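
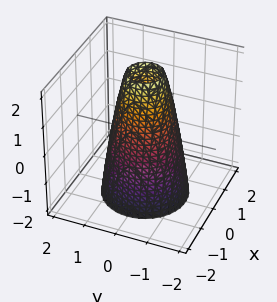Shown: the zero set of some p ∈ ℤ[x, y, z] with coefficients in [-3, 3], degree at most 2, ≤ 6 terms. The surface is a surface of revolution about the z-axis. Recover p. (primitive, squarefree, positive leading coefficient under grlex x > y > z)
3*x^2 + 3*y^2 + z - 3

1. Degree: a generic line meets the surface in up to 2 points, so deg p = 2.
2. Symmetries: rotational symmetry about the z-axis ⇒ p depends on x, y only through x² + y².
3. Observable constraints: no z-intercept at any integer in the box; the y-axis gridline crossings are at y ∈ {-1, 1}; a circular section at z = 2 has radius between 0 and 1; among the integer gridlines, it crosses the x-axis at x ∈ {-1, 1}.
4. The integer polynomial consistent with all of this is the stated p.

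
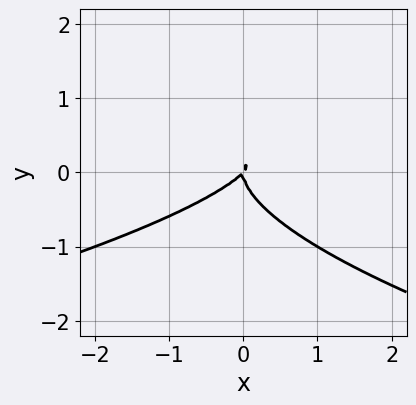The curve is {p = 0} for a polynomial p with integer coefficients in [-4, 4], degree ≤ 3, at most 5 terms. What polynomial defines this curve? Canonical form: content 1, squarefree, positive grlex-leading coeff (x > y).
2*y^3 + x^2 - x*y

(a) deg p = 3. The shape is more complex than any degree-2 curve.
(b) From the visible intercepts: it crosses the y-axis at the gridline y = 0; it meets the x-axis at x = 0 (among the integer gridlines).
(c) These observations pin down the coefficients.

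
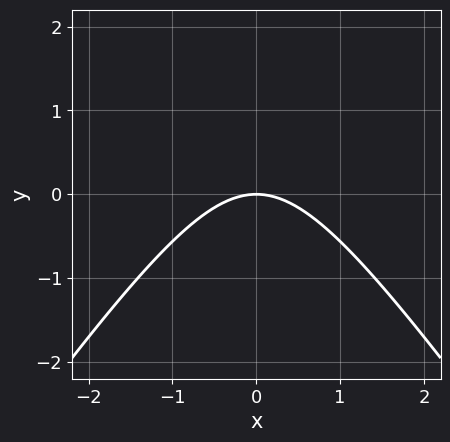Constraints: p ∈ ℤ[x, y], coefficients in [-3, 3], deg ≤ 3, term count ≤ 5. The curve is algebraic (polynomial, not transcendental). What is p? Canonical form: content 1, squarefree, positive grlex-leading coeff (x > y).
2*x^2 - y^2 + 3*y

Degree: no degree-1 curve has this shape, so deg p = 2.
Symmetries: mirror symmetry x ↦ −x ⇒ only even powers of x.
Against the integer gridlines: it crosses the y-axis at the gridline y = 0; one x-axis crossing is at x = 0.
Together with the visible shape, these determine p as stated.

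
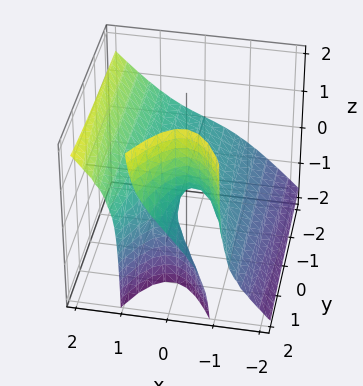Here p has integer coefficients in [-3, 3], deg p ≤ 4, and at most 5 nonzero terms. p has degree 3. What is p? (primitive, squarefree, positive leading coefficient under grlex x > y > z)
Degree: a generic line meets the surface in up to 3 points, so deg p = 3.
From the axis intercepts and sections: one x-axis crossing is at x = 0; every point of the y-axis in the box is on the surface; one z-axis crossing is at z = 0.
Matching integer coefficients to the picture gives p.

3*x^3 - 3*x^2*z - 2*x*y + 3*y*z - 3*z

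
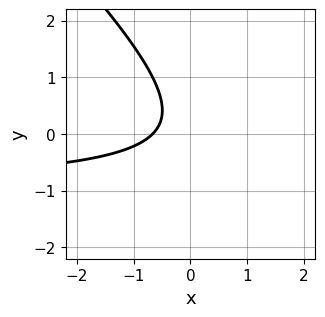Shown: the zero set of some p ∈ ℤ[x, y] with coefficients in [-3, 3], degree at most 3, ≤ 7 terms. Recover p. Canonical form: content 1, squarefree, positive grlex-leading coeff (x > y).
3*x*y + 3*y^2 + 3*x - y + 2

1. deg p = 2. No degree-1 curve has this shape.
2. Against the integer gridlines: the curve avoids every integer y-axis point in the box.
3. Solving for integer coefficients yields p as stated.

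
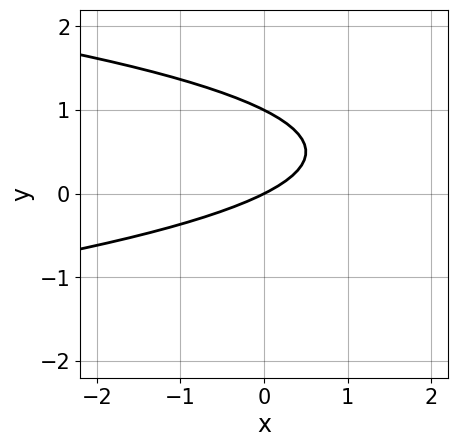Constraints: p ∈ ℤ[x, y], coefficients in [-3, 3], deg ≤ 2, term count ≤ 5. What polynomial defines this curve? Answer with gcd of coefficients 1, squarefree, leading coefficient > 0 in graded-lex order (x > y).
Degree: a generic line meets the curve in up to 2 points, so deg p = 2.
Observable constraints: it crosses the x-axis at the gridline x = 0; the y-axis gridline crossings are at y ∈ {0, 1}.
Matching integer coefficients to the picture gives p.

2*y^2 + x - 2*y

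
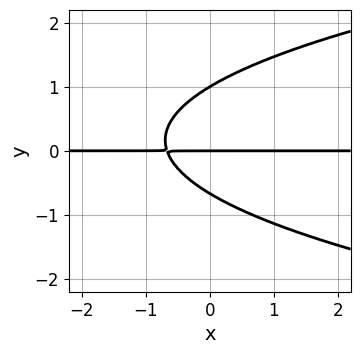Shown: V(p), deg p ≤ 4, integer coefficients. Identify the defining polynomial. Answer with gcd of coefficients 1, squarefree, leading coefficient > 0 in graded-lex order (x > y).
Degree: the shape is more complex than any degree-2 curve, so deg p = 3.
Against the integer gridlines: among the integer gridlines, it crosses the y-axis at y ∈ {0, 1}; the visible x-axis segment lies entirely on the curve.
Matching integer coefficients to the picture gives p.

3*y^3 - 3*x*y - y^2 - 2*y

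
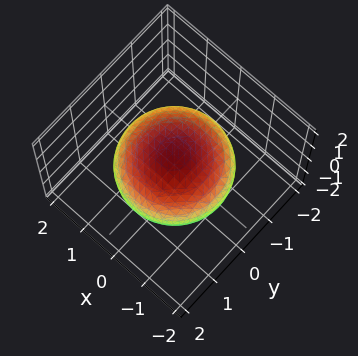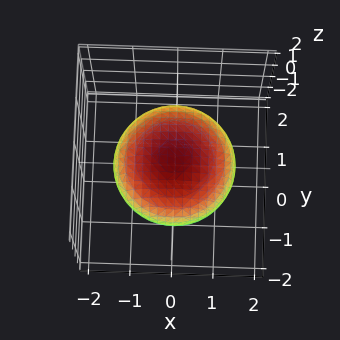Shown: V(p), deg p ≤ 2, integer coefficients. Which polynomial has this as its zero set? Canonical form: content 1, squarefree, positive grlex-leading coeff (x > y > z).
(a) deg p = 2. No degree-1 surface has this shape.
(b) Symmetries: rotational symmetry about the z-axis ⇒ p depends on x, y only through x² + y².
(c) Checking where it meets the axes: among the integer gridlines, it crosses the z-axis at z ∈ {-1, 1}; a circular section at z = 0 has radius between 1 and 2.
(d) Matching integer coefficients to the picture gives p.

x^2 + y^2 + 2*z^2 - 2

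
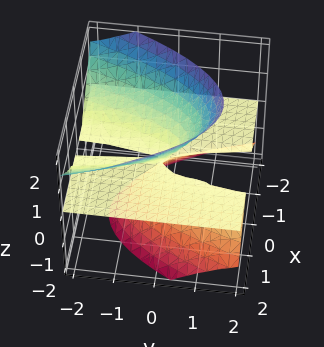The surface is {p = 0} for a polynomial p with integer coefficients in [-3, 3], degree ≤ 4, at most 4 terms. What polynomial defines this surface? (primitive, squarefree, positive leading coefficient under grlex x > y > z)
The degree is 3 — no degree-2 surface has this shape.
Against the integer gridlines: it meets the z-axis at z = 0 (among the integer gridlines); the visible y-axis segment lies entirely on the surface; every point of the x-axis in the box is on the surface.
Together with the visible shape, these determine p as stated.

3*x^2*z + 3*y*z^2 - 2*z^3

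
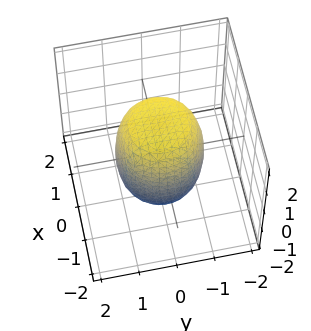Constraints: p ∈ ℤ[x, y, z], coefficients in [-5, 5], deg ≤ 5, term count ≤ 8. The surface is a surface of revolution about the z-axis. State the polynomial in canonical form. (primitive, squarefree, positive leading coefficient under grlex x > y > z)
2*x^4 + 4*x^2*y^2 + 2*y^4 - x^2 - y^2 + z^2 - 2

deg p = 4.
By symmetry, every cross-section ⟂ z is a circle, so x, y appear only via x² + y².
From the visible intercepts: a circular section at z = 0 has radius between 1 and 2.
Matching integer coefficients to the picture gives p.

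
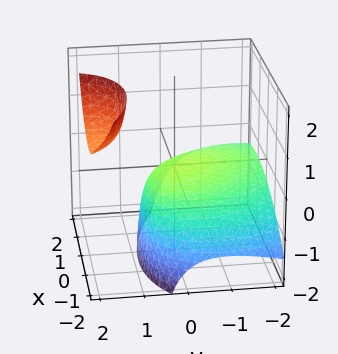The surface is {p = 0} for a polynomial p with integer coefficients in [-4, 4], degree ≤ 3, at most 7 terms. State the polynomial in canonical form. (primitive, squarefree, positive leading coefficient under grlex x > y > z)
First, there are 2 components.
Next, the degree is 2 — a generic line meets the surface in up to 2 points.
Next, checking where it meets the axes: one x-axis crossing is at x = 0; it crosses the y-axis at the gridline y = 0; it meets the z-axis at z = 0 (among the integer gridlines).
Finally, solving for integer coefficients yields p as stated.

x^2 + x*y + y^2 - 3*y*z + 3*z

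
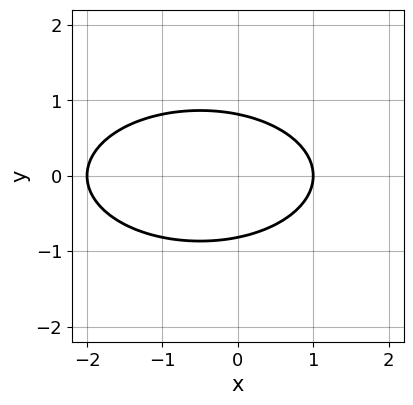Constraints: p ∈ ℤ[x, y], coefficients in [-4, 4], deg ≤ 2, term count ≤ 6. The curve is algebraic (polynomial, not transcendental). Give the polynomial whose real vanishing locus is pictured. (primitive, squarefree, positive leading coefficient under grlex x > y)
deg p = 2. No degree-1 curve has this shape.
Symmetries: the y ↦ −y reflection is a symmetry, so y appears only in even powers.
Observable constraints: among the integer gridlines, it crosses the x-axis at x ∈ {-2, 1}.
Together with the visible shape, these determine p as stated.

x^2 + 3*y^2 + x - 2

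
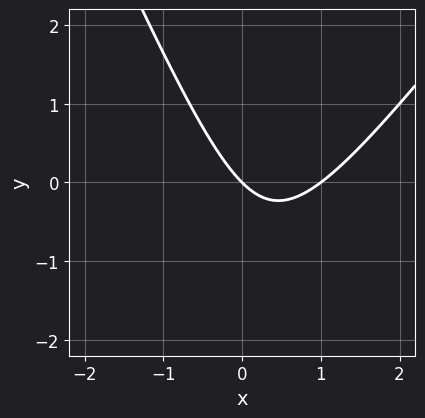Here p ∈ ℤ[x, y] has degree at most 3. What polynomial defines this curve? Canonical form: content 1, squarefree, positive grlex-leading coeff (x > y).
3*x^2 - x*y - y^2 - 3*x - 3*y

First, degree: a generic line meets the curve in up to 2 points, so deg p = 2.
Then, from the axis intercepts and sections: the x-axis gridline crossings are at x ∈ {0, 1}; it meets the y-axis at y = 0 (among the integer gridlines).
Finally, solving for integer coefficients yields p as stated.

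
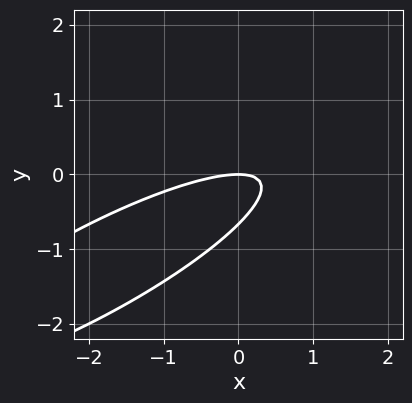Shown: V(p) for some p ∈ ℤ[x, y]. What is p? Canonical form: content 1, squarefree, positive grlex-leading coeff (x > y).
x^2 - 3*x*y + 3*y^2 + 2*y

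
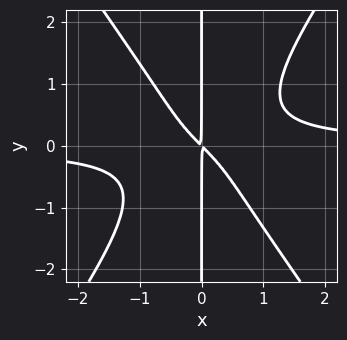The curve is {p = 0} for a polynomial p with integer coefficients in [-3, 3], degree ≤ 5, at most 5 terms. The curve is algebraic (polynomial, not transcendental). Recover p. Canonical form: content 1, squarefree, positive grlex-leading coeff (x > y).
2*x^3*y - x*y^3 - x^2 - x*y

1. deg p = 4. No degree-3 curve has this shape.
2. Observable constraints: every point of the y-axis in the box is on the curve.
3. Assembling these constraints gives the stated polynomial.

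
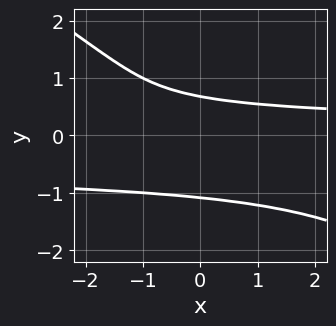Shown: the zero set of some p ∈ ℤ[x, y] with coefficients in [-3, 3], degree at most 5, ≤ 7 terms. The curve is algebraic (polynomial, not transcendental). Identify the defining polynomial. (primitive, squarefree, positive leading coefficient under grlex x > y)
Degree: a generic line meets the curve in up to 4 points, so deg p = 4.
Reading off the gridlines: the curve avoids every integer x-axis point in the box.
Solving for integer coefficients yields p as stated.

2*x*y^3 + 3*y^4 + x*y^2 + 2*y - 2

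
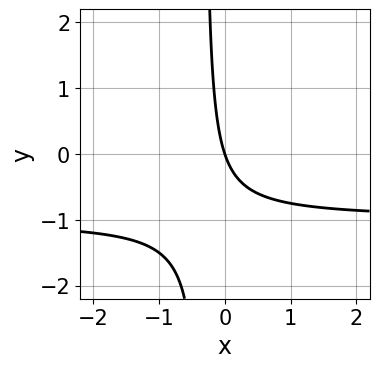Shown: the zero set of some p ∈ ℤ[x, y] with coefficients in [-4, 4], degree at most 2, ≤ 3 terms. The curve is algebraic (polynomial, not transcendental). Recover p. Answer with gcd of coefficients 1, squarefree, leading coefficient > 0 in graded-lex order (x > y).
deg p = 2. No degree-1 curve has this shape.
Against the integer gridlines: it meets the y-axis at y = 0 (among the integer gridlines); it meets the x-axis at x = 0 (among the integer gridlines).
Solving for integer coefficients yields p as stated.

3*x*y + 3*x + y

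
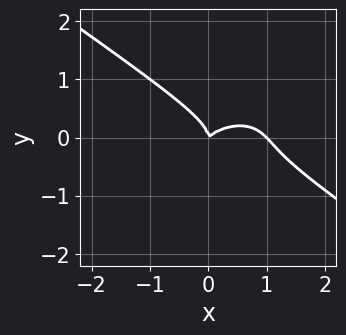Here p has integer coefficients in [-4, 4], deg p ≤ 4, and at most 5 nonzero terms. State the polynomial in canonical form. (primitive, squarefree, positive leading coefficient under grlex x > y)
(a) The degree is 3 — a generic line meets the curve in up to 3 points.
(b) Checking where it meets the axes: it crosses the y-axis at the gridline y = 0; among the integer gridlines, it crosses the x-axis at x ∈ {0, 1}.
(c) Together with the visible shape, these determine p as stated.

x^3 + 3*y^3 - x^2 + x*y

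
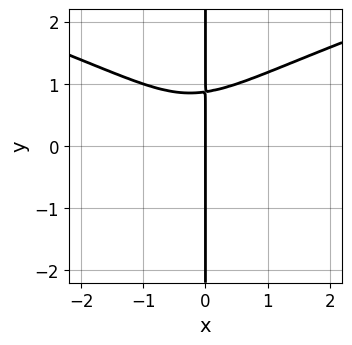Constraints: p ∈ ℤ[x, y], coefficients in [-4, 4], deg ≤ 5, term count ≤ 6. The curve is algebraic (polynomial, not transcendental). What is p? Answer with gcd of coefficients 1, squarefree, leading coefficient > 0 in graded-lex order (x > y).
3*x*y^3 - 2*x^3 - x^2 - 2*x

1. The degree is 4 — a generic line meets the curve in up to 4 points.
2. Checking where it meets the axes: every point of the y-axis in the box is on the curve; one x-axis crossing is at x = 0.
3. Solving for integer coefficients yields p as stated.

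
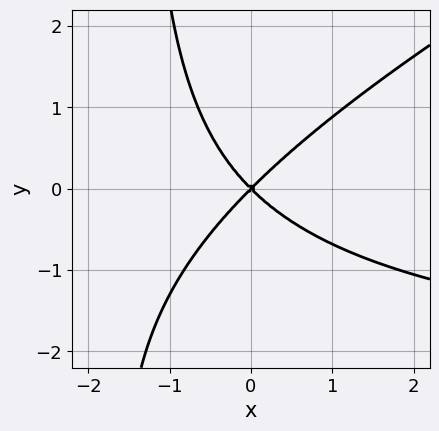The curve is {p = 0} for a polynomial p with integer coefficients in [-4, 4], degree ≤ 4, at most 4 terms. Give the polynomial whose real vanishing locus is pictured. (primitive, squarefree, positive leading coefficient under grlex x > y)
x^2*y - 2*x*y^2 + 3*x^2 - 3*y^2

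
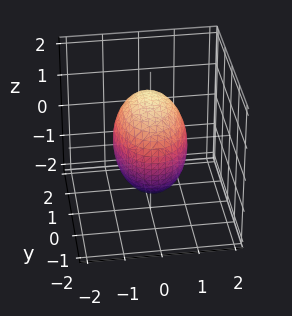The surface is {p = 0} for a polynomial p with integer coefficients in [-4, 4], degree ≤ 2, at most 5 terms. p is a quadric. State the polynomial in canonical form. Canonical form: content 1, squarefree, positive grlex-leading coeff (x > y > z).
2*x^2 + y^2 + z^2 - 2

First, the degree is 2 — bounded and convex; a quadric.
Then, symmetries: the z ↦ −z reflection is a symmetry, so z appears only in even powers; it's symmetric under y → −y, forcing even powers of y; it's symmetric under x → −x, forcing even powers of x.
Then, from the visible intercepts: the x-axis gridline crossings are at x ∈ {-1, 1}.
Finally, putting this together gives p.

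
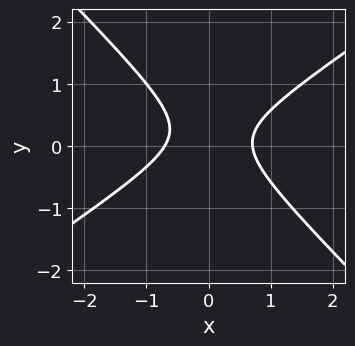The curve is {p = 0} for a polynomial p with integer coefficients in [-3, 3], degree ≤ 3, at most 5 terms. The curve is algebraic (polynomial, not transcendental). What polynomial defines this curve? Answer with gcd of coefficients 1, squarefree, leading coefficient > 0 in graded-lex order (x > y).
2*x^2 - x*y - 3*y^2 + y - 1

(a) Degree: a generic line meets the curve in up to 2 points, so deg p = 2.
(b) Against the integer gridlines: it misses every integer gridline on the y-axis.
(c) Putting this together gives p.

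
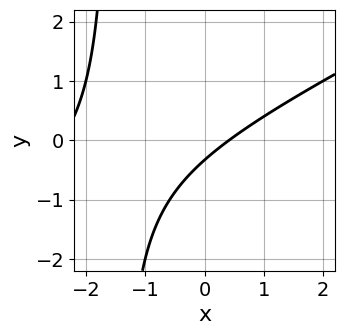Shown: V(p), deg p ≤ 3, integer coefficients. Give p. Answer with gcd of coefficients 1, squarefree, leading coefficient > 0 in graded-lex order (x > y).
x^2 - 2*x*y + 2*x - 3*y - 1

(a) The degree is 2 — no degree-1 curve has this shape.
(b) Solving for integer coefficients yields p as stated.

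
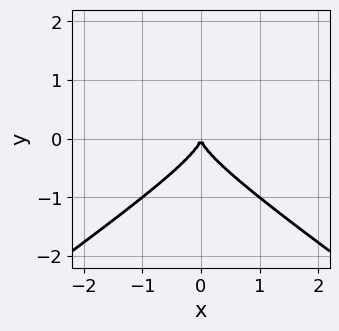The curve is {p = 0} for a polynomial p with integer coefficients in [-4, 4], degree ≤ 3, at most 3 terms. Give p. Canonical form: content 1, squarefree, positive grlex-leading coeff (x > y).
First, deg p = 3. A generic line meets the curve in up to 3 points.
Next, symmetries: mirror symmetry x ↦ −x ⇒ only even powers of x.
Next, observable constraints: it meets the x-axis at x = 0 (among the integer gridlines); it crosses the y-axis at the gridline y = 0.
Finally, these observations pin down the coefficients.

x^2*y - 2*y^3 - x^2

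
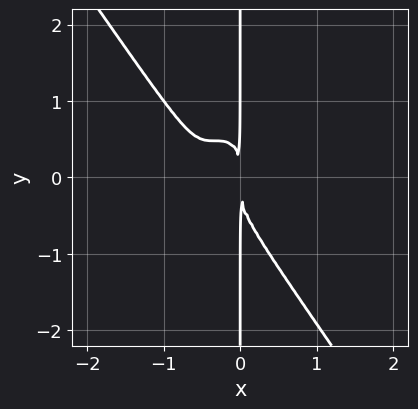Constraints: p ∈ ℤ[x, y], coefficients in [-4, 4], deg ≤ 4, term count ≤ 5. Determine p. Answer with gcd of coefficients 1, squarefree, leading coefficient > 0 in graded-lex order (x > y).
3*x^4 + x*y^3 + 3*x^3 + x^2

1. deg p = 4. The shape is more complex than any degree-3 curve.
2. Against the integer gridlines: the visible y-axis segment lies entirely on the curve.
3. These observations pin down the coefficients.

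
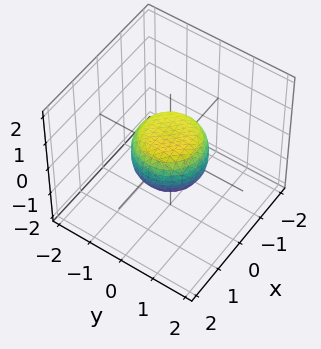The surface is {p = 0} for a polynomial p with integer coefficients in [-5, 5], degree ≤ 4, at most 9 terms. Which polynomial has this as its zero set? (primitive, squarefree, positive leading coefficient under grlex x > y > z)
2*x^4 + 4*x^2*y^2 + 2*y^4 - x^2 - y^2 + 2*z^2 - 1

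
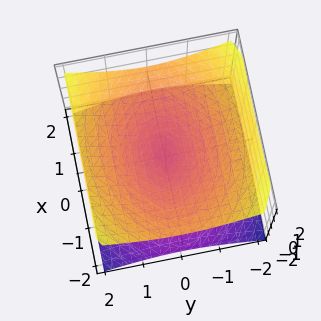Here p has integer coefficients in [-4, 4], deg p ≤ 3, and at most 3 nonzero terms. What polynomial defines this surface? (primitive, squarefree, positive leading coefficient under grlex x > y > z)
(a) deg p = 2.
(b) Symmetries: it's symmetric under z → −z, forcing even powers of z; mirror symmetry y ↦ −y ⇒ only even powers of y; it's symmetric under x → −x, forcing even powers of x.
(c) Reading off the gridlines: it meets the y-axis at y = 0 (among the integer gridlines); it meets the z-axis at z = 0 (among the integer gridlines); it crosses the x-axis at the gridline x = 0.
(d) Matching integer coefficients to the picture gives p.

x^2 + 2*y^2 - 3*z^2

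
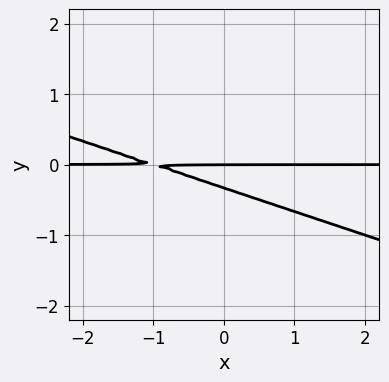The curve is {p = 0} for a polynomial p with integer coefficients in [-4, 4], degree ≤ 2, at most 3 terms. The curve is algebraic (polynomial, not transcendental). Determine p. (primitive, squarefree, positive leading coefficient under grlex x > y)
(a) Degree: a generic line meets the curve in up to 2 points, so deg p = 2.
(b) From the visible intercepts: every point of the x-axis in the box is on the curve; it crosses the y-axis at the gridline y = 0.
(c) These observations pin down the coefficients.

x*y + 3*y^2 + y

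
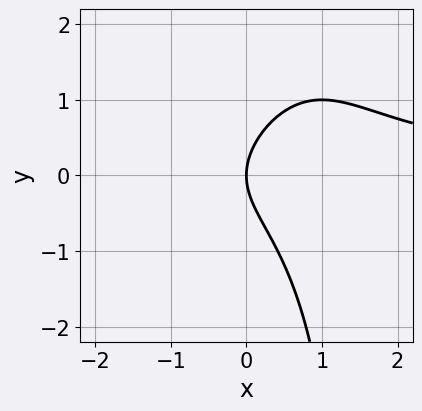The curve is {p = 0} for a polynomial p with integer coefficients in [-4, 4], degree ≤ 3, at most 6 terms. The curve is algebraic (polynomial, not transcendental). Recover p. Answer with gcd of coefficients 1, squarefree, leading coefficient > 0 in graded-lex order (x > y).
2*x^2*y - x*y^2 + 2*y^2 - 3*x

First, degree: a generic line meets the curve in up to 3 points, so deg p = 3.
Next, reading off the gridlines: it meets the y-axis at y = 0 (among the integer gridlines); it meets the x-axis at x = 0 (among the integer gridlines).
Finally, together with the visible shape, these determine p as stated.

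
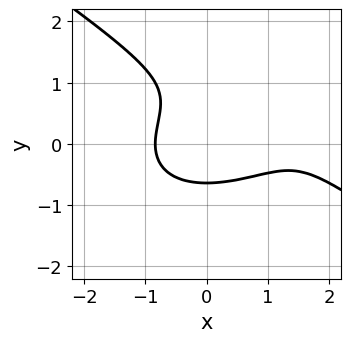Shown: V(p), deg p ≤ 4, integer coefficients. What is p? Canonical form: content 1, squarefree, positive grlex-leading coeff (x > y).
x^3 + 3*y^3 - 2*x^2 - 3*y^2 + 2

First, deg p = 3. No degree-2 curve has this shape.
Finally, solving for integer coefficients yields p as stated.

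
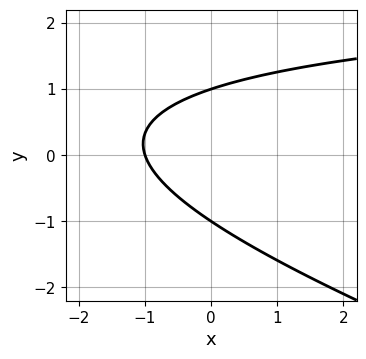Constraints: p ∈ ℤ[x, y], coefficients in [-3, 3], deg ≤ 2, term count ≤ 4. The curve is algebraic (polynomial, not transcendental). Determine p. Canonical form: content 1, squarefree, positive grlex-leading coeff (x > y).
x*y + 3*y^2 - 3*x - 3

1. deg p = 2.
2. From the axis intercepts and sections: among the integer gridlines, it crosses the y-axis at y ∈ {-1, 1}; it crosses the x-axis at the gridline x = -1.
3. Matching integer coefficients to the picture gives p.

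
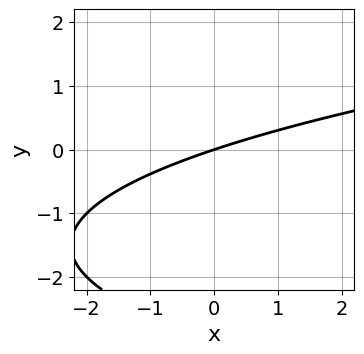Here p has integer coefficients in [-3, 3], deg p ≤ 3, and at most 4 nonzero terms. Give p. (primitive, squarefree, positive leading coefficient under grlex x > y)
y^2 - x + 3*y

The degree is 2 — the shape is more complex than any degree-1 curve.
Checking where it meets the axes: one x-axis crossing is at x = 0; it meets the y-axis at y = 0 (among the integer gridlines).
Assembling these constraints gives the stated polynomial.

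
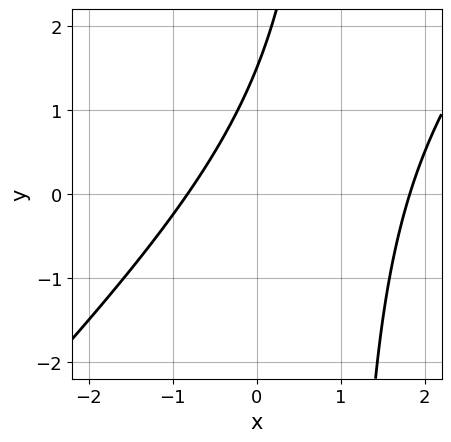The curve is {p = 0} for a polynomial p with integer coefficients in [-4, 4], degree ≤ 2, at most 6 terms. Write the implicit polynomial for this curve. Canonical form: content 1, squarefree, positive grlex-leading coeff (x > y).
2*x^2 - 2*x*y - 2*x + 2*y - 3

First, deg p = 2. A generic line meets the curve in up to 2 points.
Finally, solving for integer coefficients yields p as stated.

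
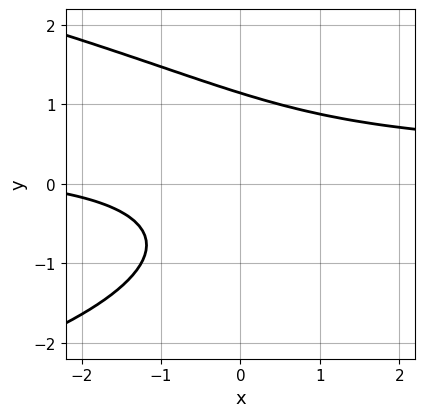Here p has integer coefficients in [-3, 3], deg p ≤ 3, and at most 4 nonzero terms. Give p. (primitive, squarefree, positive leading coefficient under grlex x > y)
Degree: a generic line meets the curve in up to 3 points, so deg p = 3.
Observable constraints: no x-intercept at any integer in the box.
Matching integer coefficients to the picture gives p.

2*y^3 + 3*x*y - x - 3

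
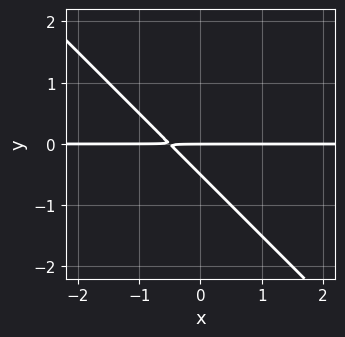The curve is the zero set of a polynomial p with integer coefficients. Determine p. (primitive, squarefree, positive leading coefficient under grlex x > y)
First, deg p = 2. No degree-1 curve has this shape.
Then, reading off the gridlines: it crosses the y-axis at the gridline y = 0; the visible x-axis segment lies entirely on the curve.
Finally, fitting integer coefficients to these (and the overall shape) gives p.

2*x*y + 2*y^2 + y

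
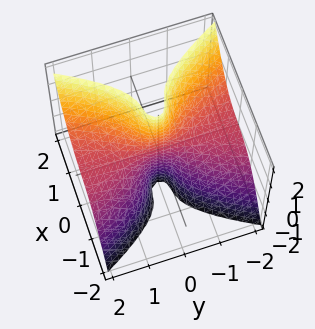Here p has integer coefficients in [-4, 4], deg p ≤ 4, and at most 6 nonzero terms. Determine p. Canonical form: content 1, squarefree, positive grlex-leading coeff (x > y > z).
(a) Degree: a generic line meets the surface in up to 3 points, so deg p = 3.
(b) From the visible intercepts: the visible y-axis segment lies entirely on the surface; the visible z-axis segment lies entirely on the surface; it crosses the x-axis at the gridline x = 0.
(c) Matching integer coefficients to the picture gives p.

2*x^3 - x^2*z - y^2*z + x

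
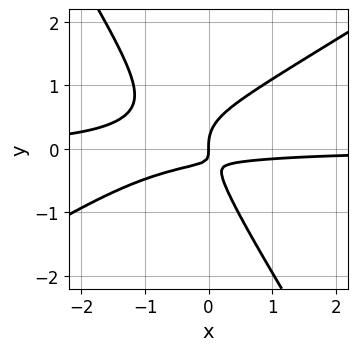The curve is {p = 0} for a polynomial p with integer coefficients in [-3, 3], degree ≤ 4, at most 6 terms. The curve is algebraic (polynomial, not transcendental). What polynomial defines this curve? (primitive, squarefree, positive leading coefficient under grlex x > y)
3*x^2*y - 3*x*y^2 - 3*y^3 + 3*x*y + x

(a) deg p = 3.
(b) Observable constraints: one y-axis crossing is at y = 0; one x-axis crossing is at x = 0.
(c) Matching integer coefficients to the picture gives p.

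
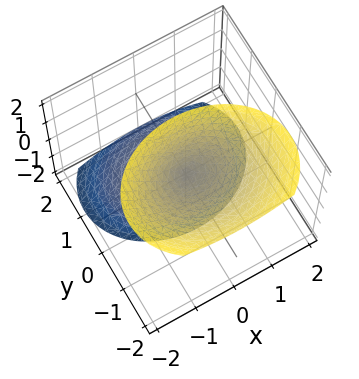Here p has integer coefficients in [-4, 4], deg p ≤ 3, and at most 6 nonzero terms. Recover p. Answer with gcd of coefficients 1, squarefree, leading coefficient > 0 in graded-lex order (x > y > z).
2*x^2 + 3*y^2 + 3*y*z - z^2

(a) The picture has 2 separate pieces. They look like related sheets of one shape, so recover p as a whole.
(b) The degree is 2 — a generic line meets the surface in up to 2 points.
(c) Checking where it meets the axes: one y-axis crossing is at y = 0; one x-axis crossing is at x = 0; it meets the z-axis at z = 0 (among the integer gridlines).
(d) These observations pin down the coefficients.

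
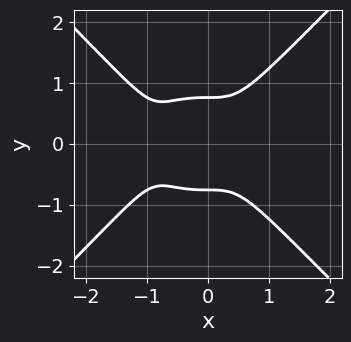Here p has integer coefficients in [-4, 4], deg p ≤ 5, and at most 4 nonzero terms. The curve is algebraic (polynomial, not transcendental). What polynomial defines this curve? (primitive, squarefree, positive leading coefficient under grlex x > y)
3*x^4 - 3*y^4 + 3*x^3 + 1

First, deg p = 4.
Then, symmetries: mirror symmetry y ↦ −y ⇒ only even powers of y.
Next, reading off the gridlines: the curve avoids every integer x-axis point in the box.
Finally, fitting integer coefficients to these (and the overall shape) gives p.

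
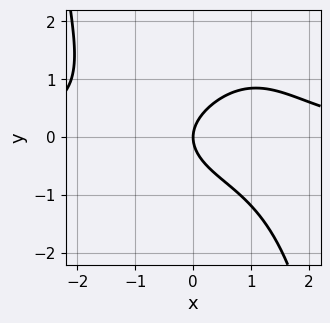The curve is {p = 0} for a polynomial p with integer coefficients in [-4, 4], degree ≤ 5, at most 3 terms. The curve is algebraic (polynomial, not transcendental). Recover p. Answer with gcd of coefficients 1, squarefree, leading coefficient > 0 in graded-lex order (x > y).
Degree: the shape is more complex than any degree-3 curve, so deg p = 4.
Checking where it meets the axes: one x-axis crossing is at x = 0; one y-axis crossing is at y = 0.
Fitting integer coefficients to these (and the overall shape) gives p.

x^3*y + 3*y^2 - 3*x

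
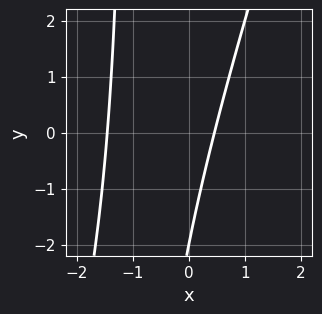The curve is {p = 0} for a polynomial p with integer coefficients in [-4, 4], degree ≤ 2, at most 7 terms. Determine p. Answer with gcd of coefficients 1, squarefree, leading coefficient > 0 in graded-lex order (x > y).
deg p = 2.
Checking where it meets the axes: it crosses the y-axis at the gridline y = -2.
Solving for integer coefficients yields p as stated.

3*x^2 - x*y + 3*x - y - 2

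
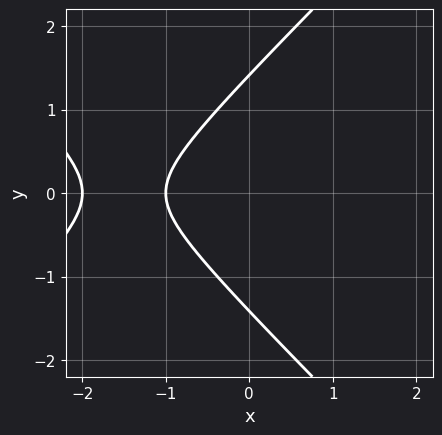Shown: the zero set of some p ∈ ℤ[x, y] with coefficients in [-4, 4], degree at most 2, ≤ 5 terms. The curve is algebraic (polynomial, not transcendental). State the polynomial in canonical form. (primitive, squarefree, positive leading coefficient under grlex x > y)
x^2 - y^2 + 3*x + 2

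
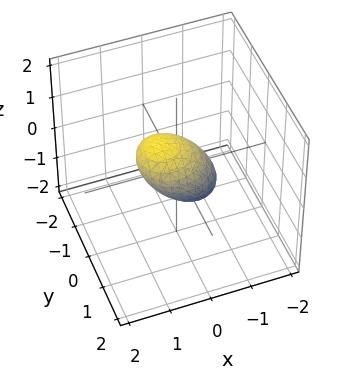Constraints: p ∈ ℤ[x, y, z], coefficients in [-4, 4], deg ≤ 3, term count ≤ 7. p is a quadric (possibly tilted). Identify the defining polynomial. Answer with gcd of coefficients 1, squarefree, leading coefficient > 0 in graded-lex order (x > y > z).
3*x^2 - 3*x*z + 3*y^2 + 3*z^2 - 2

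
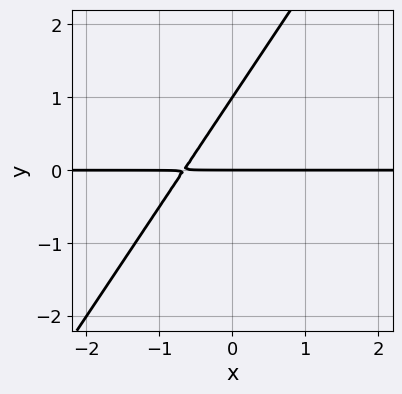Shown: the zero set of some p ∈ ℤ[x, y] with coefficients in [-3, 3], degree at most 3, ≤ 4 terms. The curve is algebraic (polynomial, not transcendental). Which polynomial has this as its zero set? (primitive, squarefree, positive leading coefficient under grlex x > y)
The degree is 2 — the shape is more complex than any degree-1 curve.
Observable constraints: the y-axis gridline crossings are at y ∈ {0, 1}; every point of the x-axis in the box is on the curve.
Putting this together gives p.

3*x*y - 2*y^2 + 2*y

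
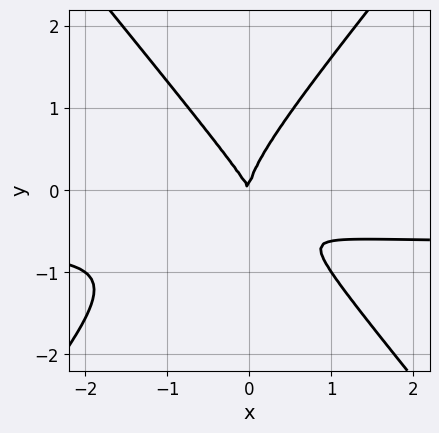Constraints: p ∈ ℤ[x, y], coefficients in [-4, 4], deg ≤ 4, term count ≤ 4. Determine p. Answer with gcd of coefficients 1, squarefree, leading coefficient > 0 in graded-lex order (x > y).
3*x^2*y - 2*y^3 + 2*x^2 + x*y

1. deg p = 3.
2. Against the integer gridlines: it meets the y-axis at y = 0 (among the integer gridlines); it meets the x-axis at x = 0 (among the integer gridlines).
3. Fitting integer coefficients to these (and the overall shape) gives p.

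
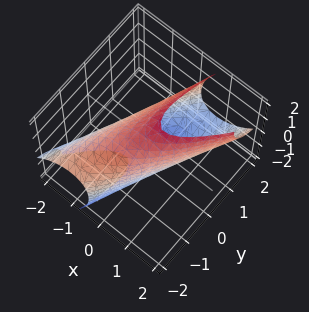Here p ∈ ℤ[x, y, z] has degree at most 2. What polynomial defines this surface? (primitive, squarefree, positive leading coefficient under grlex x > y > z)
(a) The degree is 2 — a generic line meets the surface in up to 2 points.
(b) From the axis intercepts and sections: among the integer gridlines, it crosses the x-axis at x ∈ {-1, 1}.
(c) Matching integer coefficients to the picture gives p.

3*x^2 - 3*x*y - 2*x*z + y^2 + z^2 - 3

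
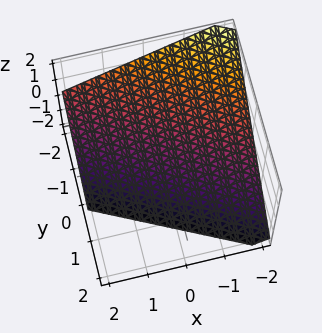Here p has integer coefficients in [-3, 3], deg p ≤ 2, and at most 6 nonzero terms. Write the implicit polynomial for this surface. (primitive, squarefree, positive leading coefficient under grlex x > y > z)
First, degree: every cross-section is a straight line — this is a plane, so deg p = 1.
Then, checking where it meets the axes: one x-axis crossing is at x = -2; it crosses the z-axis at the gridline z = -1; it meets the y-axis at y = -1 (among the integer gridlines).
Finally, putting this together gives p.

x + 2*y + 2*z + 2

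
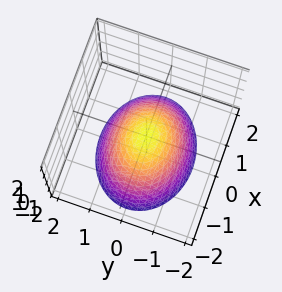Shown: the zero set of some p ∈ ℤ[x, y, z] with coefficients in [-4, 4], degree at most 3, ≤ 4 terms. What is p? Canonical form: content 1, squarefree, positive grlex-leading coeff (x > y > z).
1. Degree: a paraboloid; a quadric, so deg p = 2.
2. Symmetries: the y ↦ −y reflection is a symmetry, so y appears only in even powers; mirror symmetry x ↦ −x ⇒ only even powers of x.
3. Against the integer gridlines: it crosses the x-axis at the gridline x = 0; it meets the y-axis at y = 0 (among the integer gridlines); one z-axis crossing is at z = 0.
4. Assembling these constraints gives the stated polynomial.

2*x^2 + 3*y^2 + 3*z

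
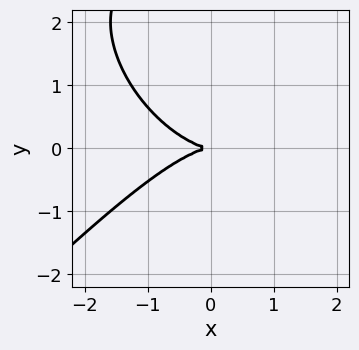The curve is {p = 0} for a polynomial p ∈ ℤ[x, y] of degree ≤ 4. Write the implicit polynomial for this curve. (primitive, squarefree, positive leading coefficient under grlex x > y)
x^3 - y^3 + 3*y^2

1. The degree is 3 — no degree-2 curve has this shape.
2. From the axis intercepts and sections: it meets the x-axis at x = 0 (among the integer gridlines); one y-axis crossing is at y = 0.
3. Solving for integer coefficients yields p as stated.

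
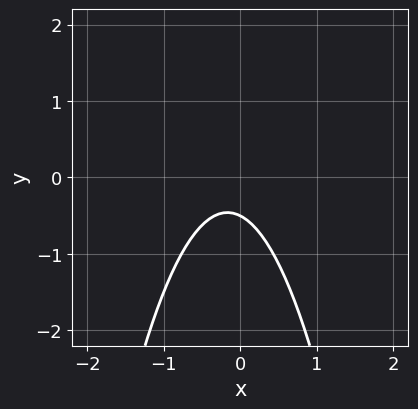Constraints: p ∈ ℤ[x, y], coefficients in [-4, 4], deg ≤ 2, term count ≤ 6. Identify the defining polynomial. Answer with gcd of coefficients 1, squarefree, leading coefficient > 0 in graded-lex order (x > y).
1. Degree: a generic line meets the curve in up to 2 points, so deg p = 2.
2. Checking where it meets the axes: the curve avoids every integer x-axis point in the box.
3. The integer polynomial consistent with all of this is the stated p.

3*x^2 + x + 2*y + 1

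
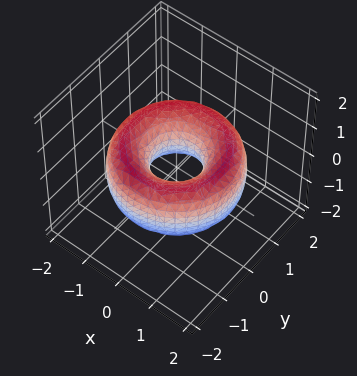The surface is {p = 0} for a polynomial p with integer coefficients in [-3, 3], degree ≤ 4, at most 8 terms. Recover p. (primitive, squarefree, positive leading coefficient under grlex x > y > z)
First, the degree is 4 — no degree-3 surface has this shape.
Next, symmetries: rotational symmetry about the z-axis ⇒ p depends on x, y only through x² + y².
Next, from the axis intercepts and sections: a circular section at z = 0 has radius between 0 and 1; no z-intercept at any integer in the box.
Finally, the integer polynomial consistent with all of this is the stated p.

x^4 + 2*x^2*y^2 + y^4 - 3*x^2 - 3*y^2 + 2*z^2 + 1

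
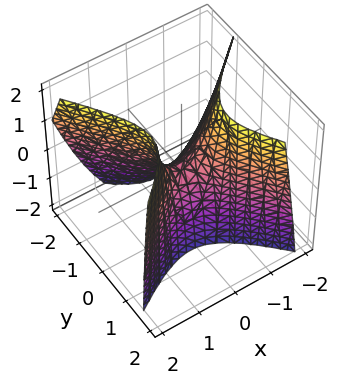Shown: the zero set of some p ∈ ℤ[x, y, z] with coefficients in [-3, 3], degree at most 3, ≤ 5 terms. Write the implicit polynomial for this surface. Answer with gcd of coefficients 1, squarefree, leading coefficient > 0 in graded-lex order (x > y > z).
(a) Degree: the shape is more complex than any degree-1 surface, so deg p = 2.
(b) Checking where it meets the axes: it meets the y-axis at y = 0 (among the integer gridlines); it crosses the z-axis at the gridline z = 0; one x-axis crossing is at x = 0.
(c) Assembling these constraints gives the stated polynomial.

2*x^2 - x*y - 2*y^2 + y*z - z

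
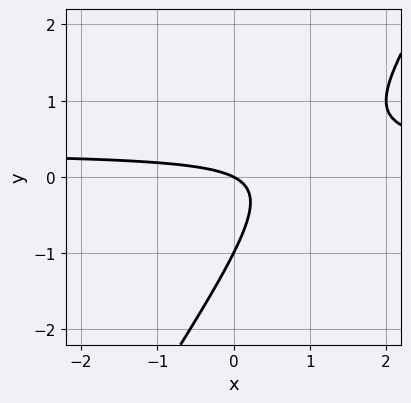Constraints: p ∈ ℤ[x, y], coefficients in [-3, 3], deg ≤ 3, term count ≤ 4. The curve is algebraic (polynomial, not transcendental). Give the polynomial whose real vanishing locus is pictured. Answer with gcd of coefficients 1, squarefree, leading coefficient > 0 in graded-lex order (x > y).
Degree: a generic line meets the curve in up to 2 points, so deg p = 2.
Checking where it meets the axes: one x-axis crossing is at x = 0; the y-axis gridline crossings are at y ∈ {-1, 0}.
These observations pin down the coefficients.

3*x*y - 2*y^2 - x - 2*y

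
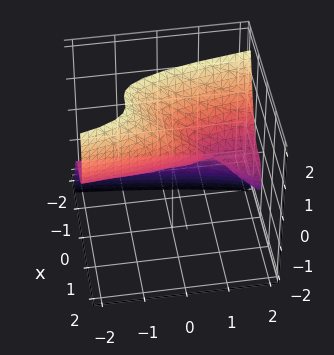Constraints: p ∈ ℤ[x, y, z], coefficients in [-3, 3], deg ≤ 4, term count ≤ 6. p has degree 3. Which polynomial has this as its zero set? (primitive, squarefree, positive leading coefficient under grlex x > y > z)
3*x^3 + y*z + z^2 - z

(a) deg p = 3.
(b) From the axis intercepts and sections: every point of the y-axis in the box is on the surface; one x-axis crossing is at x = 0; the z-axis gridline crossings are at z ∈ {0, 1}.
(c) These observations pin down the coefficients.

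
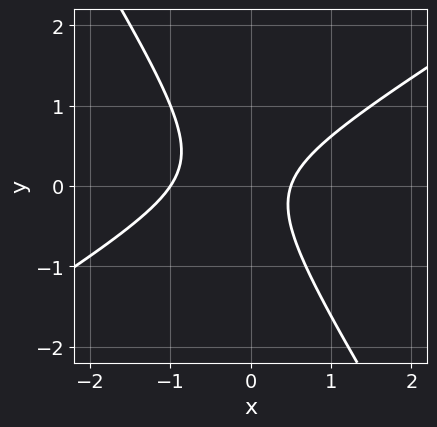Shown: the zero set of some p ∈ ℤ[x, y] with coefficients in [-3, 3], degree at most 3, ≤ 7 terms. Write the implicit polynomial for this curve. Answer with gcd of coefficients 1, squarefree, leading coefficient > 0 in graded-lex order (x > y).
2*x^2 - 2*x*y - 2*y^2 + x - 1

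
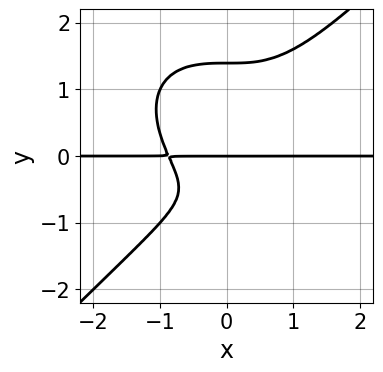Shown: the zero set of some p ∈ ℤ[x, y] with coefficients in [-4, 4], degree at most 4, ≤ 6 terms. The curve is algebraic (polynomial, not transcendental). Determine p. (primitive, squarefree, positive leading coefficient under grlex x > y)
3*x^3*y - 3*y^4 + y^3 + 3*y^2 + 2*y

1. Degree: no degree-3 curve has this shape, so deg p = 4.
2. Reading off the gridlines: every point of the x-axis in the box is on the curve; it crosses the y-axis at the gridline y = 0.
3. Putting this together gives p.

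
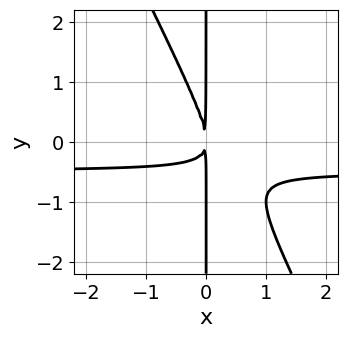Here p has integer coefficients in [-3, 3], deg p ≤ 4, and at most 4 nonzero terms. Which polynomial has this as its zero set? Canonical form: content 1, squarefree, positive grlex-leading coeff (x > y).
The degree is 3 — the shape is more complex than any degree-2 curve.
From the visible intercepts: the visible y-axis segment lies entirely on the curve.
These observations pin down the coefficients.

2*x^2*y + x*y^2 + x^2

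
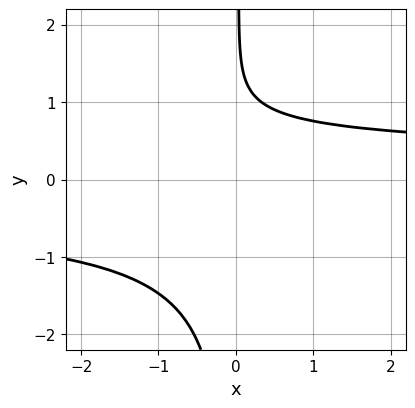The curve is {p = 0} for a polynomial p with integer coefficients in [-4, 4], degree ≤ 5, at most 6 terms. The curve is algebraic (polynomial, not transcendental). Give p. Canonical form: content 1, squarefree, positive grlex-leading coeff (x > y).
3*x*y^3 - y^2 + 3*y - 3

First, the degree is 4 — the shape is more complex than any degree-3 curve.
Then, against the integer gridlines: the curve avoids every integer x-axis point in the box; it misses every integer gridline on the y-axis.
Finally, fitting integer coefficients to these (and the overall shape) gives p.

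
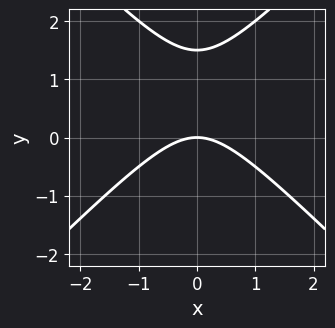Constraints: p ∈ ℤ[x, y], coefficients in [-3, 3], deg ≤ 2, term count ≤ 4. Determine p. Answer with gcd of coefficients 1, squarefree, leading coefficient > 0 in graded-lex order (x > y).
2*x^2 - 2*y^2 + 3*y

1. deg p = 2. No degree-1 curve has this shape.
2. Symmetries: mirror symmetry x ↦ −x ⇒ only even powers of x.
3. Against the integer gridlines: it crosses the y-axis at the gridline y = 0; it crosses the x-axis at the gridline x = 0.
4. The integer polynomial consistent with all of this is the stated p.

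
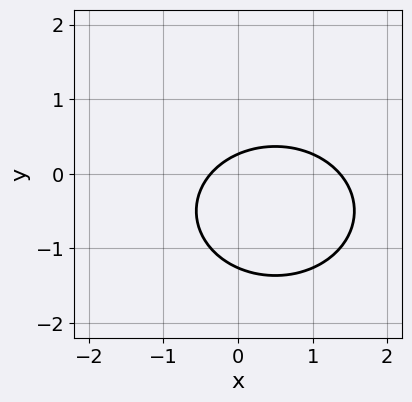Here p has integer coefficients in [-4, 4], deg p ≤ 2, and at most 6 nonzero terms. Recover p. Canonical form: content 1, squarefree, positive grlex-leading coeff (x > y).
2*x^2 + 3*y^2 - 2*x + 3*y - 1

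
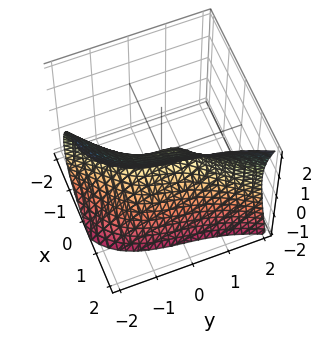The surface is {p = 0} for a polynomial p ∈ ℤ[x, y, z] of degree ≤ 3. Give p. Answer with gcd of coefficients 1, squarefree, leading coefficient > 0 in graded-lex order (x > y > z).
1. deg p = 3. A generic line meets the surface in up to 3 points.
2. Observable constraints: one x-axis crossing is at x = 0; one z-axis crossing is at z = 0; it crosses the y-axis at the gridline y = 0.
3. These observations pin down the coefficients.

3*x^3 - y^3 - 2*x*y - 3*z^2 + 2*x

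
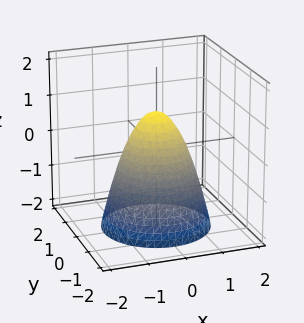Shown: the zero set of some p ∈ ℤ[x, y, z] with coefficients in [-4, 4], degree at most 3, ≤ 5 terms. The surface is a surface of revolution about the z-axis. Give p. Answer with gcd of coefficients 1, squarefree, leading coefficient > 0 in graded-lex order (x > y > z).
3*x^2 + 3*y^2 + 2*z - 2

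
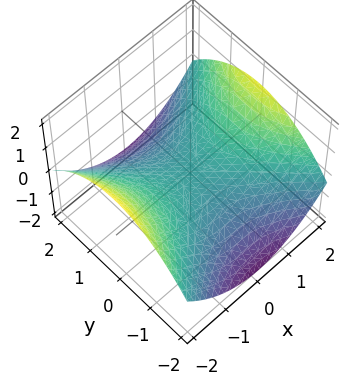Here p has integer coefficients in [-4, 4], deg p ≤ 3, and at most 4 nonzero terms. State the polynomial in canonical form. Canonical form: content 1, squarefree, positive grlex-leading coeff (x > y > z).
x^2 - y^2 - 3*z

1. The degree is 2 — a hyperbolic paraboloid; a quadric.
2. Symmetries: the y ↦ −y reflection is a symmetry, so y appears only in even powers; mirror symmetry x ↦ −x ⇒ only even powers of x.
3. From the visible intercepts: it crosses the y-axis at the gridline y = 0; it crosses the x-axis at the gridline x = 0.
4. Putting this together gives p.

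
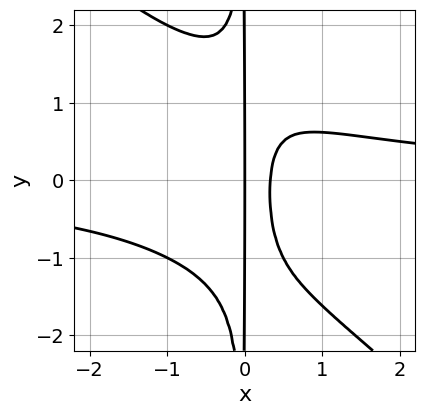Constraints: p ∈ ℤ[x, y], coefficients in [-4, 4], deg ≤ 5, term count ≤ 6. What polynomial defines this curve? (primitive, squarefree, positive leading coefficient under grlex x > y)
1. deg p = 4. No degree-3 curve has this shape.
2. Observable constraints: one x-axis crossing is at x = 0; every point of the y-axis in the box is on the curve.
3. The integer polynomial consistent with all of this is the stated p.

2*x^3*y + 2*x^2*y^2 - 3*x^2 + x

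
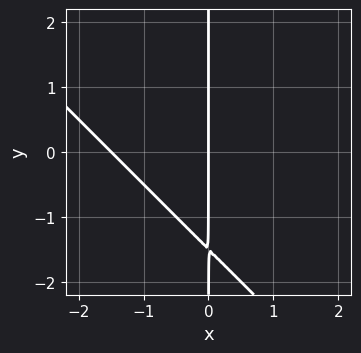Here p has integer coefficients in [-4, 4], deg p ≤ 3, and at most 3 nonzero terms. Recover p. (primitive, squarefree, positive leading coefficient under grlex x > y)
1. deg p = 2. No degree-1 curve has this shape.
2. From the visible intercepts: the visible y-axis segment lies entirely on the curve; one x-axis crossing is at x = 0.
3. Putting this together gives p.

2*x^2 + 2*x*y + 3*x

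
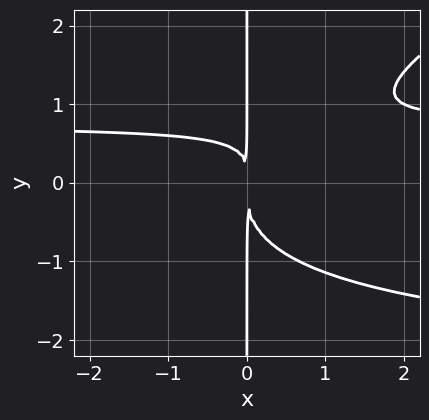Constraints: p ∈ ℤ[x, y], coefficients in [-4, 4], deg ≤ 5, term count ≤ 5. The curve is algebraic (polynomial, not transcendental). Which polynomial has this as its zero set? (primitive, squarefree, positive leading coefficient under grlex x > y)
deg p = 4. The shape is more complex than any degree-3 curve.
From the axis intercepts and sections: the visible y-axis segment lies entirely on the curve.
The integer polynomial consistent with all of this is the stated p.

x^2*y^2 - 2*x*y^3 + 2*x^2*y - 2*x^2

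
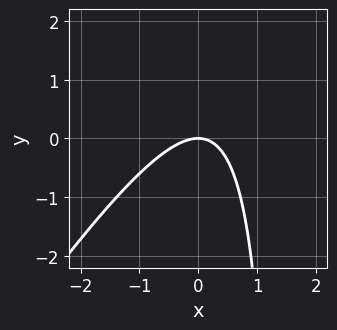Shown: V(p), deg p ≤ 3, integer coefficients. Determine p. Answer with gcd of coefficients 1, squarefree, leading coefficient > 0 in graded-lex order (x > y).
3*x^2 - 2*x*y + 3*y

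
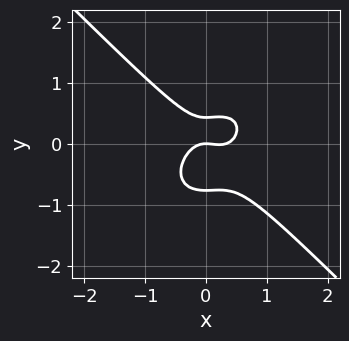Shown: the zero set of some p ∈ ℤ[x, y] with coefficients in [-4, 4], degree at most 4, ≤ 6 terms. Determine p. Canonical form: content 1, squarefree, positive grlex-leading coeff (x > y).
First, deg p = 3.
Next, from the axis intercepts and sections: it crosses the y-axis at the gridline y = 0; it crosses the x-axis at the gridline x = 0.
Finally, assembling these constraints gives the stated polynomial.

3*x^3 + 3*y^3 - x^2 + y^2 - y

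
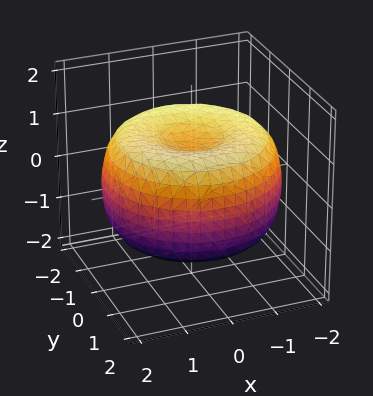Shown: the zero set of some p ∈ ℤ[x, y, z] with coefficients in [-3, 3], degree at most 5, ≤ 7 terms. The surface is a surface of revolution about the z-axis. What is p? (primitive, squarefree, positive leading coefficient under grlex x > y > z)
(a) The degree is 4 — the shape is more complex than any degree-3 surface.
(b) Symmetry: every cross-section ⟂ z is a circle, so x, y appear only via x² + y².
(c) Observable constraints: a circular section at z = -1 has radius between 0 and 1.
(d) Together with the visible shape, these determine p as stated.

x^4 + 2*x^2*y^2 + y^4 - 3*x^2 - 3*y^2 + 3*z^2 - 2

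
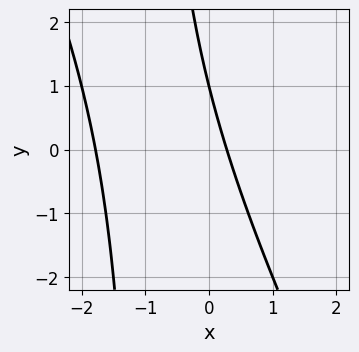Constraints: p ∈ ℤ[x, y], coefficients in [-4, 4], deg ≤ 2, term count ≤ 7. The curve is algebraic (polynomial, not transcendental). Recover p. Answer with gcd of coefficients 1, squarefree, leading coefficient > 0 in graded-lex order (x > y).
deg p = 2. A generic line meets the curve in up to 2 points.
From the visible intercepts: it meets the y-axis at y = 1 (among the integer gridlines).
Solving for integer coefficients yields p as stated.

2*x^2 + x*y + 3*x + y - 1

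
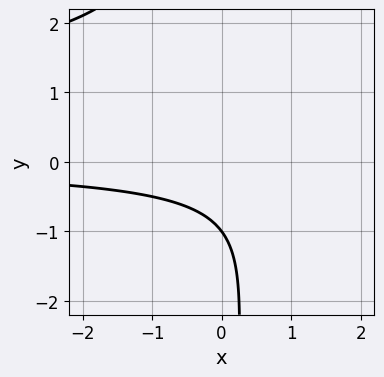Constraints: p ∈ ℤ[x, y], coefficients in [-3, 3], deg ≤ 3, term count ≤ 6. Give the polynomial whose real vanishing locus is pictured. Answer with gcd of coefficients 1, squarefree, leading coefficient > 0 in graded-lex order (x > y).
1. Degree: a generic line meets the curve in up to 3 points, so deg p = 3.
2. Observable constraints: one y-axis crossing is at y = -1; it misses every integer gridline on the x-axis.
3. Assembling these constraints gives the stated polynomial.

2*x*y^2 - 2*x*y + 3*y + 3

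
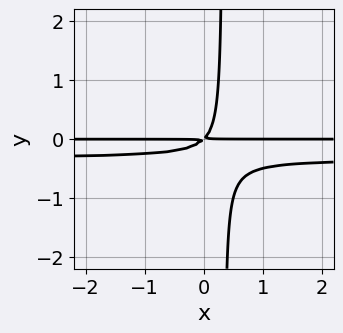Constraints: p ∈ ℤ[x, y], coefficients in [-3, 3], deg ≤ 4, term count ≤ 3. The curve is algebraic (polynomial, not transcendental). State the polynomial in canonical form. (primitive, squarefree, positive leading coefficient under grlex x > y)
3*x*y^2 + x*y - y^2

(a) Degree: a generic line meets the curve in up to 3 points, so deg p = 3.
(b) From the visible intercepts: the visible x-axis segment lies entirely on the curve.
(c) Solving for integer coefficients yields p as stated.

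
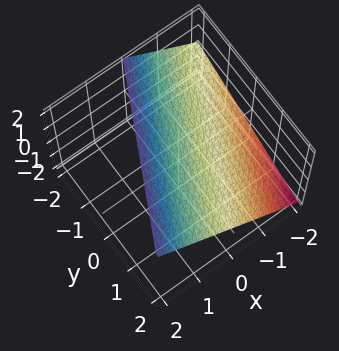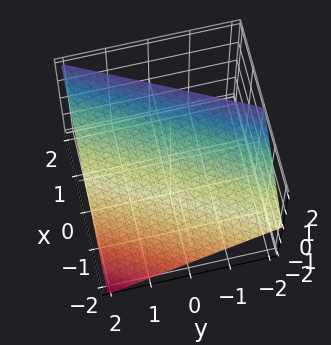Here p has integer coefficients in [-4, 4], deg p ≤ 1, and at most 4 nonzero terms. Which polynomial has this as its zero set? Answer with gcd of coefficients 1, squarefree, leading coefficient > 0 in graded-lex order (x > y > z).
First, degree: the surface is flat (a plane), so deg p = 1.
Then, against the integer gridlines: it crosses the z-axis at the gridline z = 1; it crosses the x-axis at the gridline x = -1; it crosses the y-axis at the gridline y = 2.
Finally, the integer polynomial consistent with all of this is the stated p.

2*x - y - 2*z + 2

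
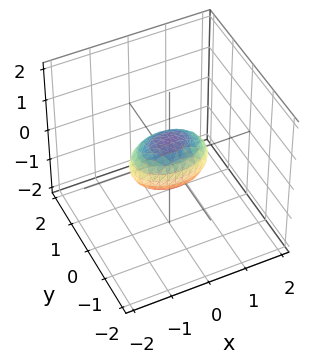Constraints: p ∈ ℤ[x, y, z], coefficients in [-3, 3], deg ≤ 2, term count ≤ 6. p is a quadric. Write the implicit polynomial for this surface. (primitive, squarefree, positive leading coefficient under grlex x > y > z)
x^2 + 2*y^2 + 2*z^2 - 1

First, the degree is 2 — bounded and convex; a quadric.
Next, symmetries: the y ↦ −y reflection is a symmetry, so y appears only in even powers; the x ↦ −x reflection is a symmetry, so x appears only in even powers; mirror symmetry z ↦ −z ⇒ only even powers of z.
Next, from the axis intercepts and sections: among the integer gridlines, it crosses the x-axis at x ∈ {-1, 1}.
Finally, matching integer coefficients to the picture gives p.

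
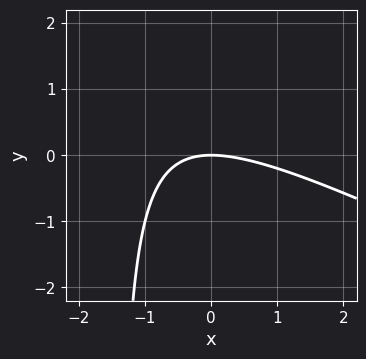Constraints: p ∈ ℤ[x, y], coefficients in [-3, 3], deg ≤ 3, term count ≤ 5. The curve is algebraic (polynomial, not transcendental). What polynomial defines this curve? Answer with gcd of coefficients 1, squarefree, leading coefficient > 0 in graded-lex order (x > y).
x^2 + 2*x*y + 3*y

(a) deg p = 2. The shape is more complex than any degree-1 curve.
(b) Observable constraints: one y-axis crossing is at y = 0; one x-axis crossing is at x = 0.
(c) Putting this together gives p.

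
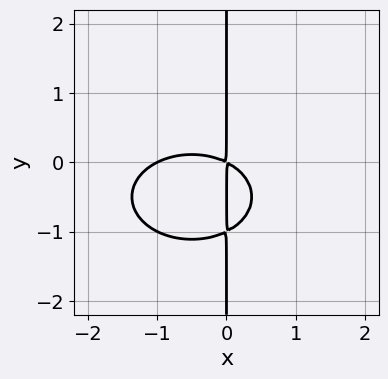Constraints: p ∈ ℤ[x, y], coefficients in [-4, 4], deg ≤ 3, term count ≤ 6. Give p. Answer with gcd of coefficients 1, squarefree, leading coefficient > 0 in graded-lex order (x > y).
x^3 + 2*x*y^2 + x^2 + 2*x*y

deg p = 3. The shape is more complex than any degree-2 curve.
Checking where it meets the axes: it meets the x-axis at x = -1 (among the integer gridlines); the visible y-axis segment lies entirely on the curve.
Assembling these constraints gives the stated polynomial.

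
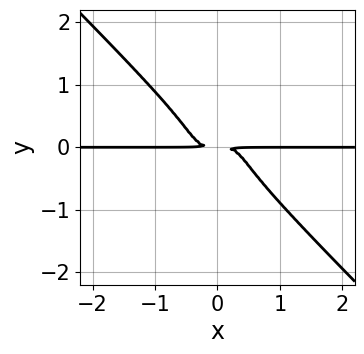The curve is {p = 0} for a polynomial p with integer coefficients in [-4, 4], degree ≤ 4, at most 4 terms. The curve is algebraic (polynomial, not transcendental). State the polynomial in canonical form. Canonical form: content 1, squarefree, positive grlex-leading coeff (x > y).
(a) The degree is 4 — the shape is more complex than any degree-3 curve.
(b) Reading off the gridlines: every point of the x-axis in the box is on the curve.
(c) Matching integer coefficients to the picture gives p.

3*x^3*y + 3*y^4 + y^2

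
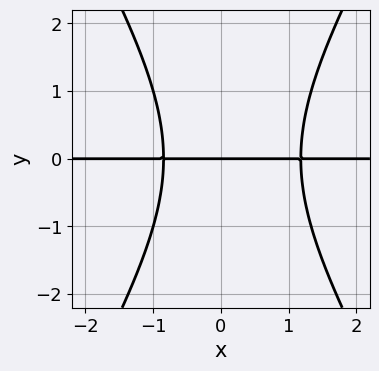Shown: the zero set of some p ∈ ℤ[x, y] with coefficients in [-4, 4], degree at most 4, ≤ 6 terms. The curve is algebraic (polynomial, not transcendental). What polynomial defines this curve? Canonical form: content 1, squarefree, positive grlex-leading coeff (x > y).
3*x^2*y - y^3 - x*y - 3*y

Degree: no degree-2 curve has this shape, so deg p = 3.
Against the integer gridlines: one y-axis crossing is at y = 0; the visible x-axis segment lies entirely on the curve.
Assembling these constraints gives the stated polynomial.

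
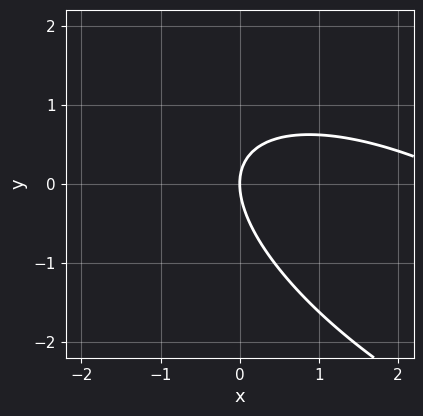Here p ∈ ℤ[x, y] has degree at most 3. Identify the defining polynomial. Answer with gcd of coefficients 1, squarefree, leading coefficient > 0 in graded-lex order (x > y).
x^2 + 2*x*y + 2*y^2 - 3*x

1. deg p = 2. The shape is more complex than any degree-1 curve.
2. Observable constraints: it crosses the y-axis at the gridline y = 0; it meets the x-axis at x = 0 (among the integer gridlines).
3. Matching integer coefficients to the picture gives p.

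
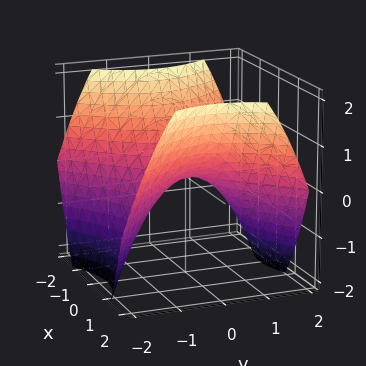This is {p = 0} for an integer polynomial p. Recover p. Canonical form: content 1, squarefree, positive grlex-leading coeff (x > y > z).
(a) The degree is 2 — a hyperbolic paraboloid; a quadric.
(b) Symmetries: it's symmetric under y → −y, forcing even powers of y; it's symmetric under x → −x, forcing even powers of x.
(c) From the visible intercepts: it meets the y-axis at y = 0 (among the integer gridlines); one z-axis crossing is at z = 0; one x-axis crossing is at x = 0.
(d) Matching integer coefficients to the picture gives p.

2*x^2 - 2*y^2 - 3*z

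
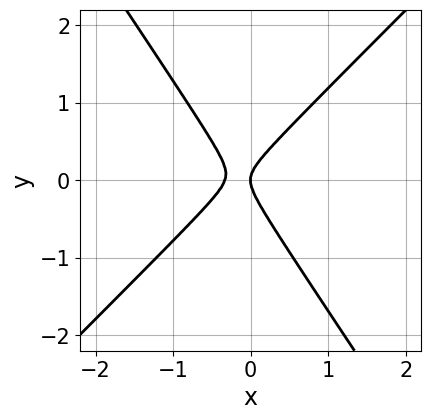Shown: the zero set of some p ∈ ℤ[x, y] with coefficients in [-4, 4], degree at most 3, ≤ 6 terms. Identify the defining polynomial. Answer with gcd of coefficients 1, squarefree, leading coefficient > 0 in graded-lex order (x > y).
3*x^2 - x*y - 2*y^2 + x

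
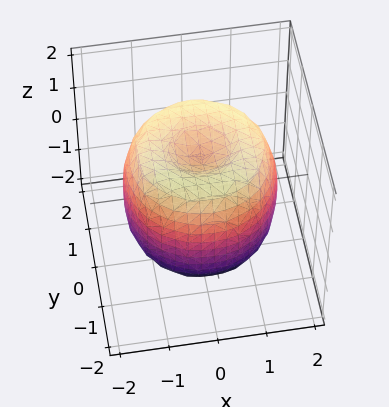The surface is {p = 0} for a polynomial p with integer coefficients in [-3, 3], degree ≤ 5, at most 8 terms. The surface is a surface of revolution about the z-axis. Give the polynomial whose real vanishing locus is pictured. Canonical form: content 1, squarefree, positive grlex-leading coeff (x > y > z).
x^4 + 2*x^2*y^2 + y^4 - 2*x^2 - 2*y^2 + z^2 - 1

(a) deg p = 4.
(b) Symmetries: the z-axis is an axis of rotation, so x and y enter only as x² + y².
(c) Reading off the gridlines: a circular section at z = 1 has radius between 1 and 2; among the integer gridlines, it crosses the z-axis at z ∈ {-1, 1}.
(d) The integer polynomial consistent with all of this is the stated p.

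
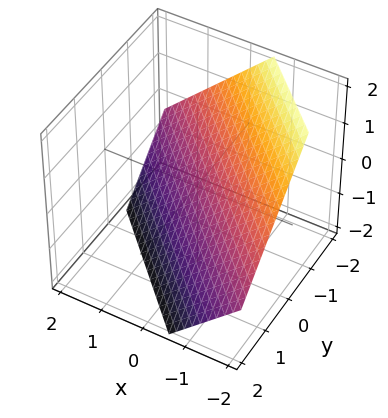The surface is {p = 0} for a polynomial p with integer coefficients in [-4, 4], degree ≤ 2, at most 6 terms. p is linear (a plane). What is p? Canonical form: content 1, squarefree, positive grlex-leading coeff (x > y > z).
First, deg p = 1. The surface is flat (a plane).
Finally, the integer polynomial consistent with all of this is the stated p.

3*x + 3*y + 3*z + 2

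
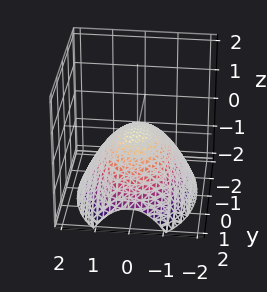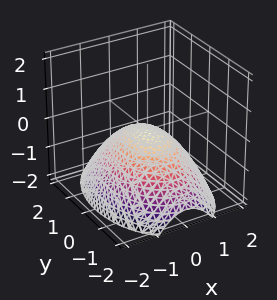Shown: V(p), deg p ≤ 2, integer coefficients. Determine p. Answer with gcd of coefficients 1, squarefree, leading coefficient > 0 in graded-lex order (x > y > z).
1. The degree is 2 — a single bowl opening along one axis; a quadric.
2. Symmetries: the x ↦ −x reflection is a symmetry, so x appears only in even powers; the y ↦ −y reflection is a symmetry, so y appears only in even powers.
3. From the visible intercepts: it crosses the z-axis at the gridline z = 0; it meets the x-axis at x = 0 (among the integer gridlines); it crosses the y-axis at the gridline y = 0.
4. The integer polynomial consistent with all of this is the stated p.

2*x^2 + y^2 + 3*z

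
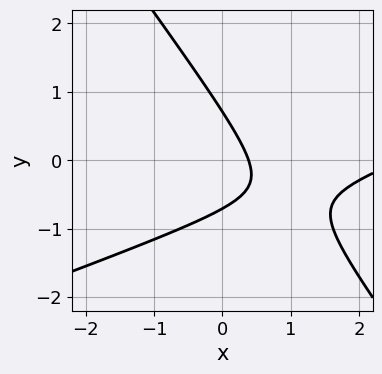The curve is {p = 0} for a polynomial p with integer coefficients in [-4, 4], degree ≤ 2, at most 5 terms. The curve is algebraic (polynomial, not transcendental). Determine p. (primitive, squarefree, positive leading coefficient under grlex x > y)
x^2 - 2*x*y - 2*y^2 - 3*x + 1

1. The degree is 2 — the shape is more complex than any degree-1 curve.
2. Matching integer coefficients to the picture gives p.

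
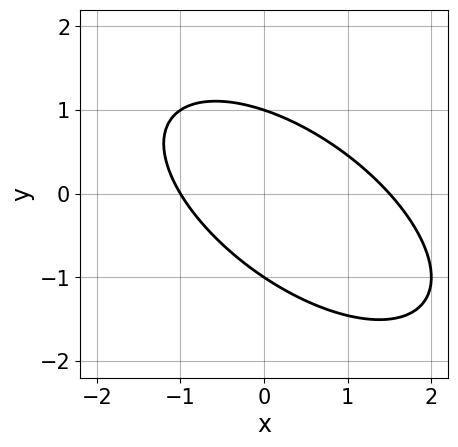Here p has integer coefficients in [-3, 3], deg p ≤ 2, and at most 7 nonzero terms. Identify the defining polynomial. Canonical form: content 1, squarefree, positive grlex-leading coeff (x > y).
(a) The degree is 2 — the shape is more complex than any degree-1 curve.
(b) Observable constraints: among the integer gridlines, it crosses the y-axis at y ∈ {-1, 1}; one x-axis crossing is at x = -1.
(c) Together with the visible shape, these determine p as stated.

2*x^2 + 3*x*y + 3*y^2 - x - 3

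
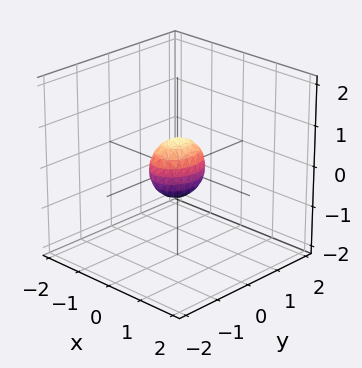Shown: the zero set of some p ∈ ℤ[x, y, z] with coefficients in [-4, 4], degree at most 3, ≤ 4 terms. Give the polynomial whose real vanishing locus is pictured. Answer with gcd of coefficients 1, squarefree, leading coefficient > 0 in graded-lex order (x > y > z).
(a) The degree is 2 — bounded and convex; a quadric.
(b) Symmetries: mirror symmetry x ↦ −x ⇒ only even powers of x; it's symmetric under y → −y, forcing even powers of y; mirror symmetry z ↦ −z ⇒ only even powers of z.
(c) Fitting integer coefficients to these (and the overall shape) gives p.

3*x^2 + 2*y^2 + 2*z^2 - 1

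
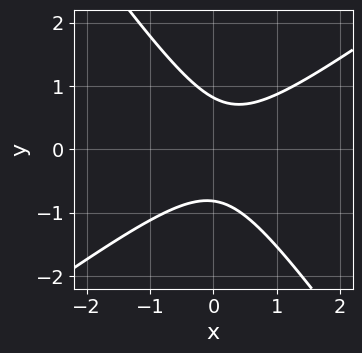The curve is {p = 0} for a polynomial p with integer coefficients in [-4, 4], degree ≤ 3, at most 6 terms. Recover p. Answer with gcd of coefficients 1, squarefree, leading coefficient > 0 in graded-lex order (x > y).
3*x^2 - 2*x*y - 3*y^2 - x + 2

1. deg p = 2.
2. Checking where it meets the axes: it misses every integer gridline on the x-axis.
3. Together with the visible shape, these determine p as stated.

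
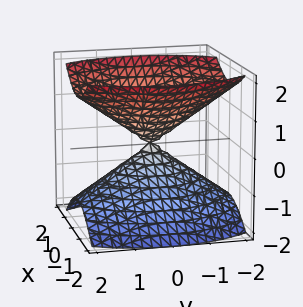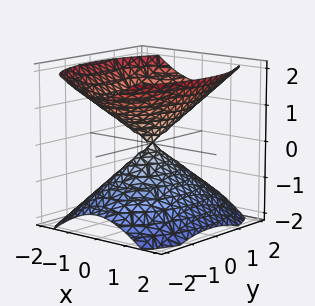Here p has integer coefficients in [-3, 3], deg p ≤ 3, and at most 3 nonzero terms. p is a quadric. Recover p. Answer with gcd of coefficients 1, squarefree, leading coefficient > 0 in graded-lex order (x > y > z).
2*x^2 + y^2 - 2*z^2

1. I count 2 distinct pieces. They look like related sheets of one shape, so recover p as a whole.
2. The degree is 2 — a double cone through the origin; a quadric.
3. Symmetries: mirror symmetry z ↦ −z ⇒ only even powers of z; it's symmetric under y → −y, forcing even powers of y; mirror symmetry x ↦ −x ⇒ only even powers of x.
4. From the axis intercepts and sections: one z-axis crossing is at z = 0; one y-axis crossing is at y = 0; it crosses the x-axis at the gridline x = 0.
5. Together with the visible shape, these determine p as stated.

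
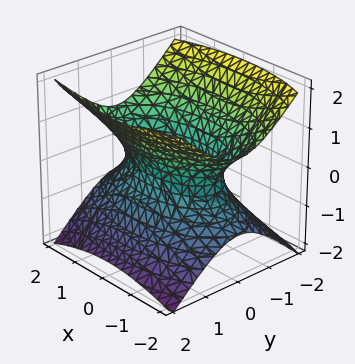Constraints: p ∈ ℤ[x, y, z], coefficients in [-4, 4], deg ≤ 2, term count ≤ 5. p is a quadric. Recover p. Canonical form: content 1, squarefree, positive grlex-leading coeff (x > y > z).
First, the degree is 2 — an hourglass — one-sheet hyperboloid; a quadric.
Then, symmetries: mirror symmetry z ↦ −z ⇒ only even powers of z; mirror symmetry y ↦ −y ⇒ only even powers of y; it's symmetric under x → −x, forcing even powers of x.
Then, observable constraints: it misses every integer gridline on the z-axis.
Finally, the integer polynomial consistent with all of this is the stated p.

x^2 + 3*y^2 - 3*z^2 - 2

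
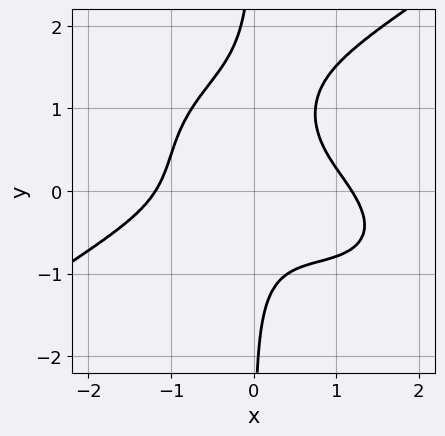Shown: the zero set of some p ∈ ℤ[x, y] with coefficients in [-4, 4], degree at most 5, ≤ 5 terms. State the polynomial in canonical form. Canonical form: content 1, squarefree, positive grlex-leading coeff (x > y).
x^4 - 3*x*y^3 + 3*x^2*y + 3*x*y^2 - 2

deg p = 4. No degree-3 curve has this shape.
Checking where it meets the axes: no y-intercept at any integer in the box.
Matching integer coefficients to the picture gives p.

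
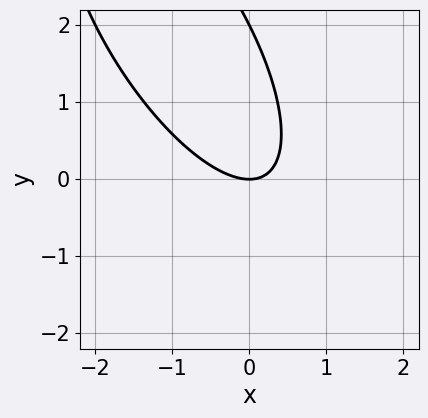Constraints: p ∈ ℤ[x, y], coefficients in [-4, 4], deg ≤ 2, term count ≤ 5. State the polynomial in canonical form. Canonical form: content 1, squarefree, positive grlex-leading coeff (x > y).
(a) deg p = 2. The shape is more complex than any degree-1 curve.
(b) Reading off the gridlines: it meets the x-axis at x = 0 (among the integer gridlines); the y-axis gridline crossings are at y ∈ {0, 2}.
(c) The integer polynomial consistent with all of this is the stated p.

2*x^2 + 2*x*y + y^2 - 2*y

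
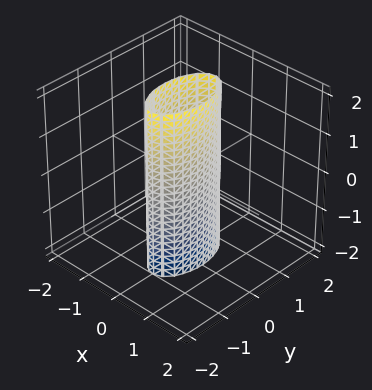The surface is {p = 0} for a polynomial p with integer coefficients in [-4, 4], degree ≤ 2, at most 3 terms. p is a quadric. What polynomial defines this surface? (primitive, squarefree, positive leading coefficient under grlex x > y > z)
First, deg p = 2. Constant cross-section along one axis; a quadric.
Next, symmetries: it's symmetric under z → −z, forcing even powers of z; it's symmetric under x → −x, forcing even powers of x; it's symmetric under y → −y, forcing even powers of y.
Then, checking where it meets the axes: among the integer gridlines, it crosses the y-axis at y ∈ {-1, 1}; it misses every integer gridline on the z-axis.
Finally, putting this together gives p.

3*x^2 + y^2 - 1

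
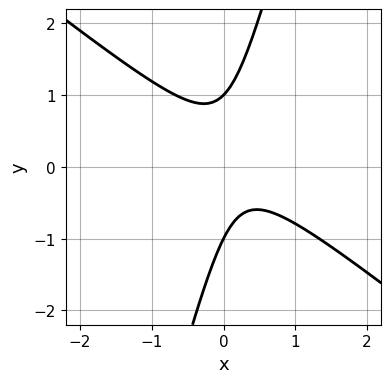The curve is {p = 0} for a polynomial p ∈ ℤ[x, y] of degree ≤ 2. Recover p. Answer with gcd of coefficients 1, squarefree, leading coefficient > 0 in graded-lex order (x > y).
3*x^2 + 3*x*y - y^2 - x + 1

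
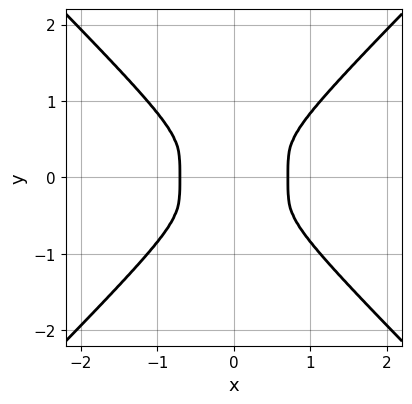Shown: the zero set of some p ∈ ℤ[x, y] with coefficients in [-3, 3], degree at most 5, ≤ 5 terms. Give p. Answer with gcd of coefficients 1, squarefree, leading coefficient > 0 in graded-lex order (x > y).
The degree is 4 — no degree-3 curve has this shape.
Symmetries: mirror symmetry y ↦ −y ⇒ only even powers of y; it's symmetric under x → −x, forcing even powers of x.
The integer polynomial consistent with all of this is the stated p.

2*x^4 - 2*y^4 - x^2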